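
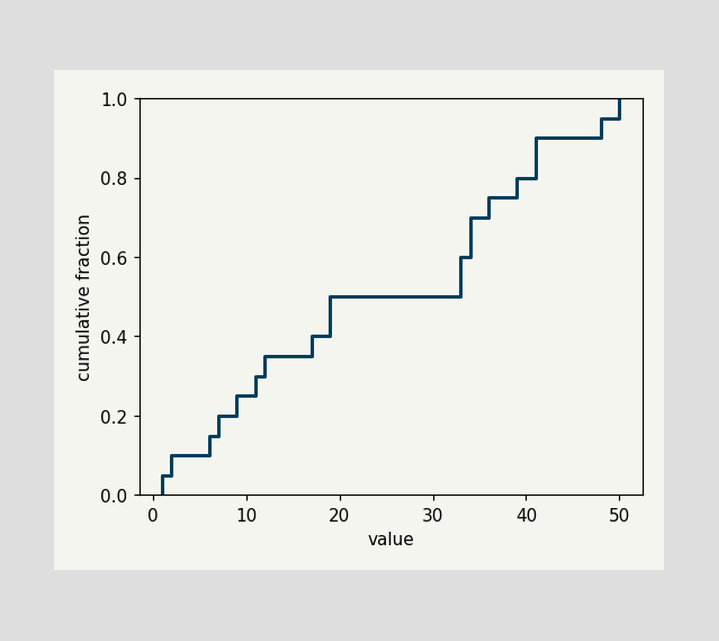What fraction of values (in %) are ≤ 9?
At x=9 the ECDF step is at 25%.

25%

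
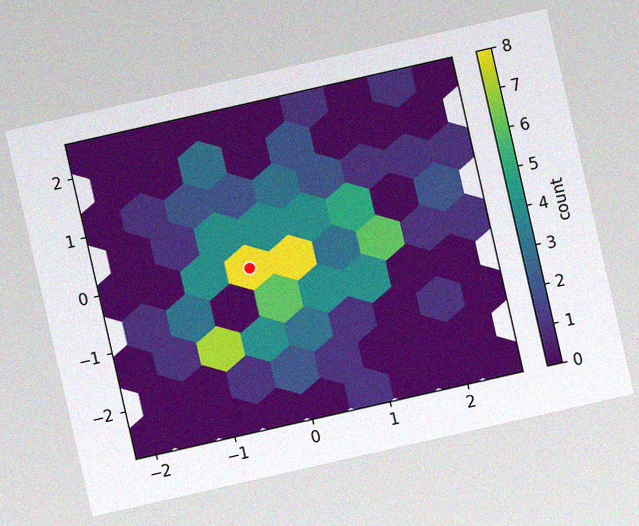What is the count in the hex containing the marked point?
8

The chart is tilted about 13° counter-clockwise, with some photo noise. The marked hex reads 8 on the colorbar.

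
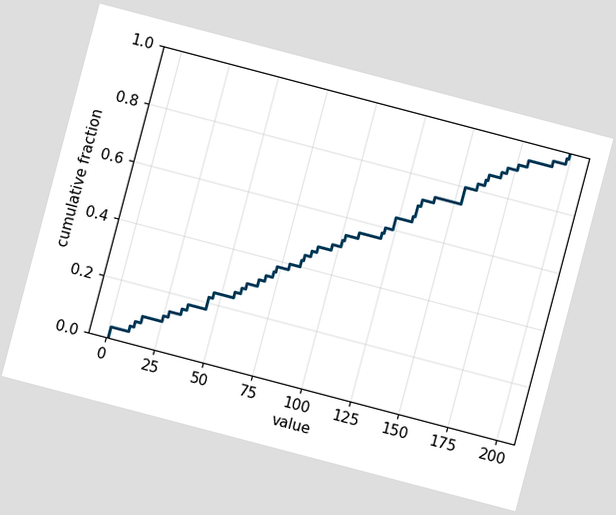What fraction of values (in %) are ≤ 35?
The chart is tilted about 15° clockwise. At x=35 the ECDF step is at 18%.

18%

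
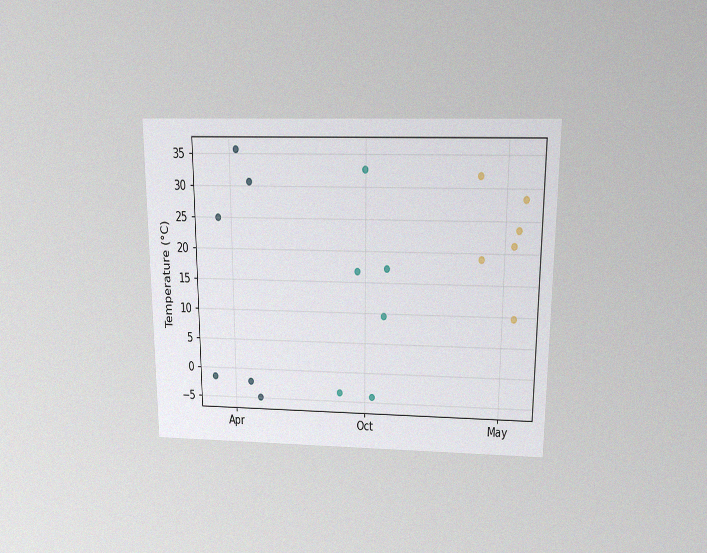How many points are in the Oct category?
The chart is viewed slightly from above, with some photo noise. Counting the markers in the Oct column gives 6.

6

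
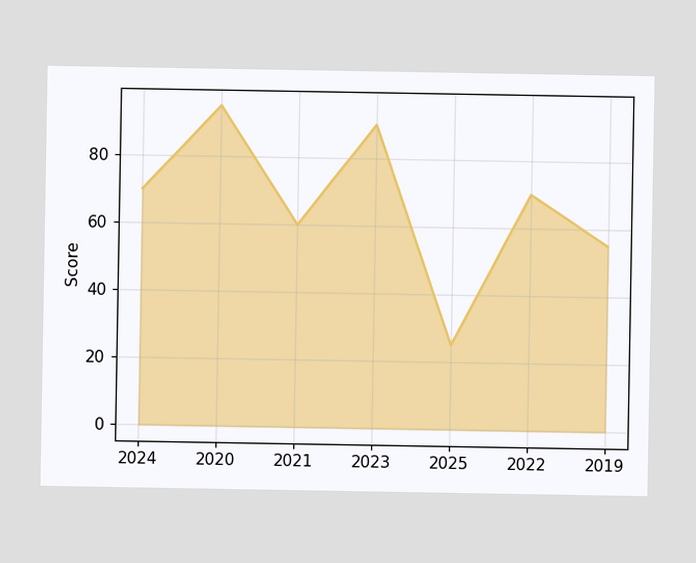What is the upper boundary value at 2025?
25

At 2025 the upper boundary is at 25.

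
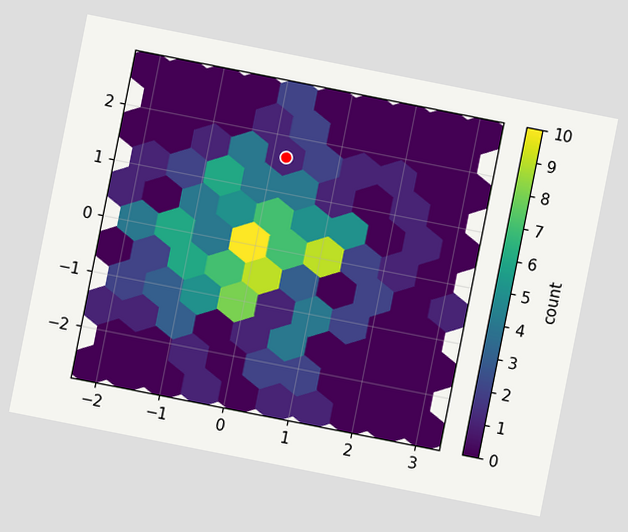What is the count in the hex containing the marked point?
The chart is tilted about 11° clockwise. The marked hex reads 1 on the colorbar.

1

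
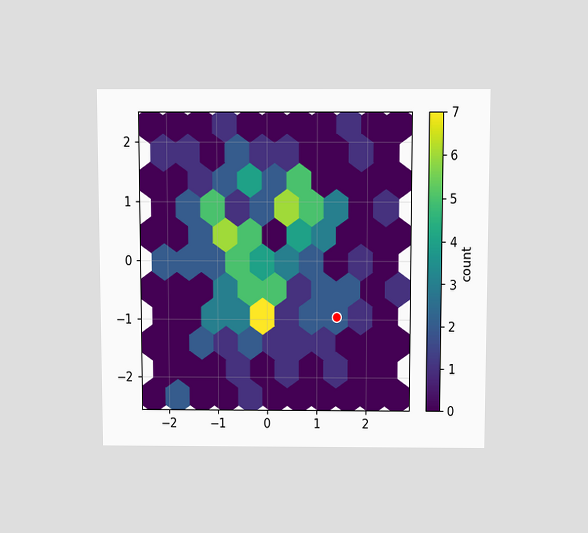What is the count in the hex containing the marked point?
2

The chart is viewed slightly from above. The marked hex reads 2 on the colorbar.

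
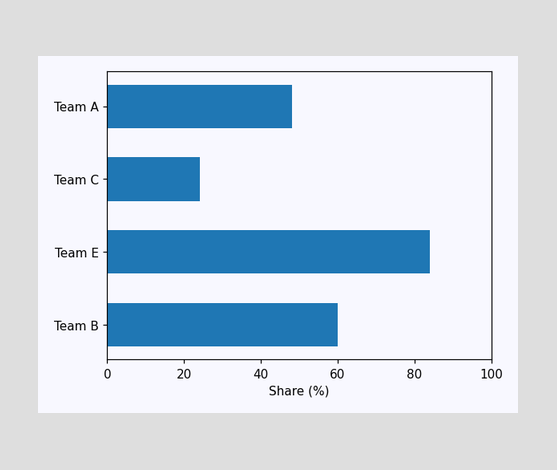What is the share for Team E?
Reading along the chart's x-axis, the Team E bar reaches 84%.

84%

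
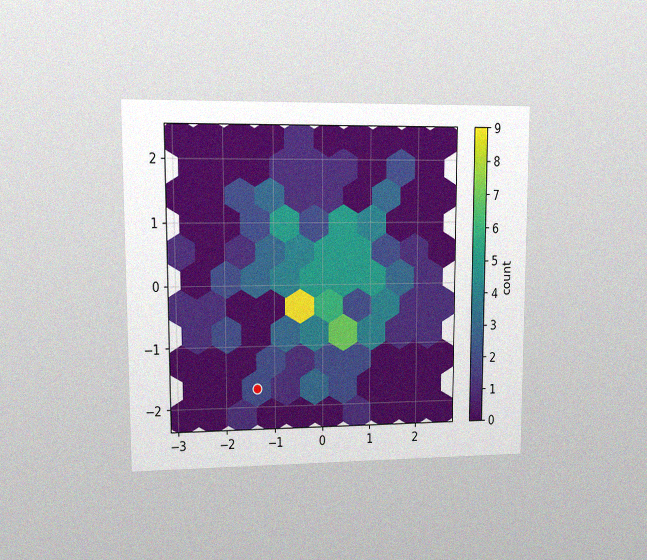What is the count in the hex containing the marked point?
2

The chart is viewed at a slight angle, with some photo noise. The marked hex reads 2 on the colorbar.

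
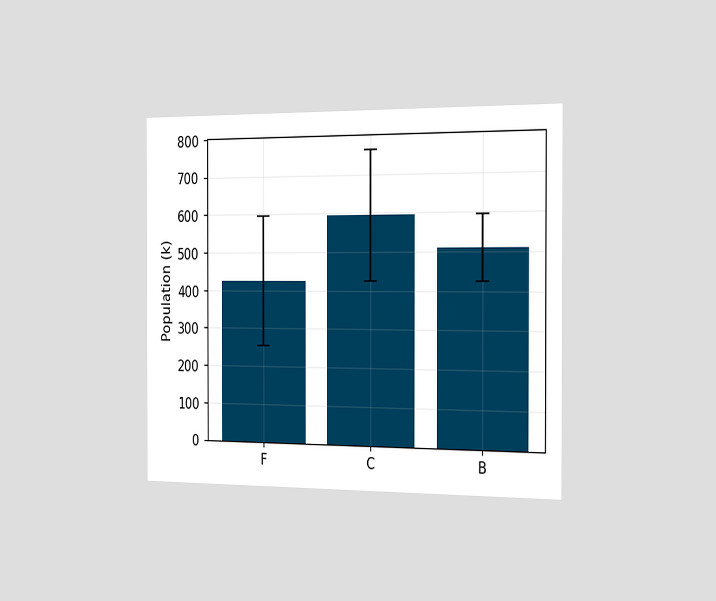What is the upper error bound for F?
595k

The chart is viewed slightly from the right. The F bar's upper whisker reaches 595k.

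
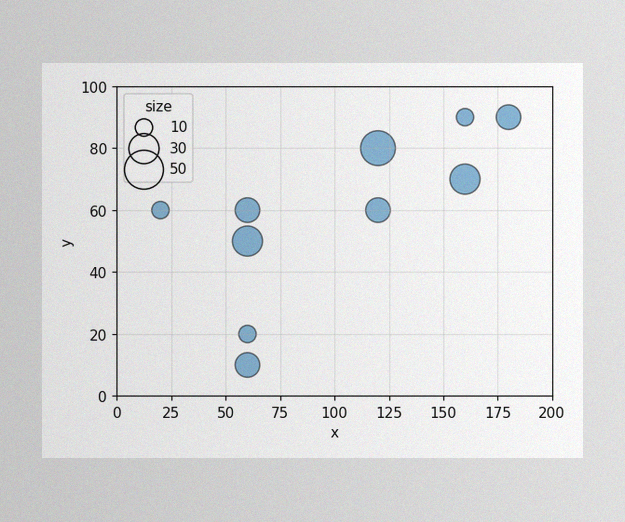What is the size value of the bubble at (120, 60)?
20

The image has some photo noise and uneven lighting. Matching the bubble at (120, 60) against the size legend gives 20.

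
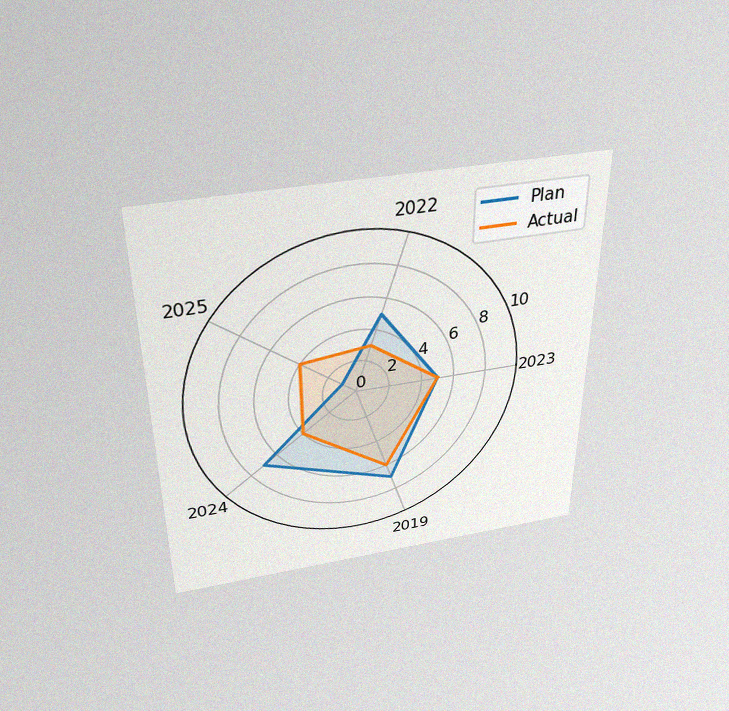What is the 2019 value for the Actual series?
The chart is viewed slightly from above, with some photo noise. On the 2019 axis, Actual reaches 6.

6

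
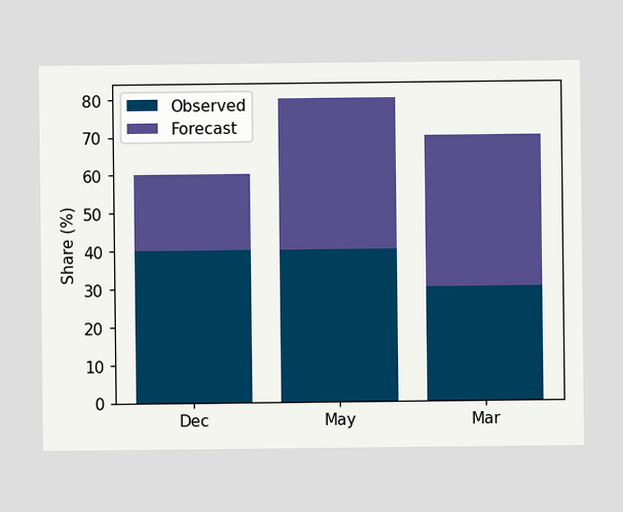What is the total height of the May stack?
80%

The May stack's top reaches 80% on the y-axis.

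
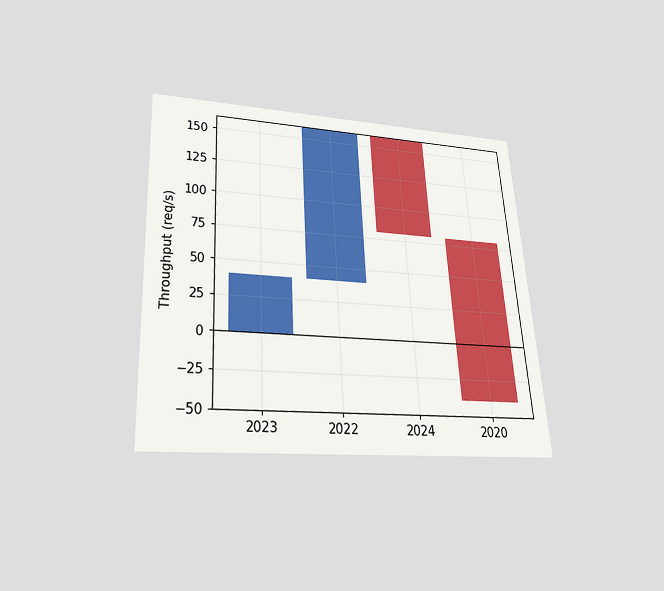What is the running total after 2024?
The chart is tilted about 3° counter-clockwise and viewed slightly from below. After 2024 the running total reaches 80req/s.

80req/s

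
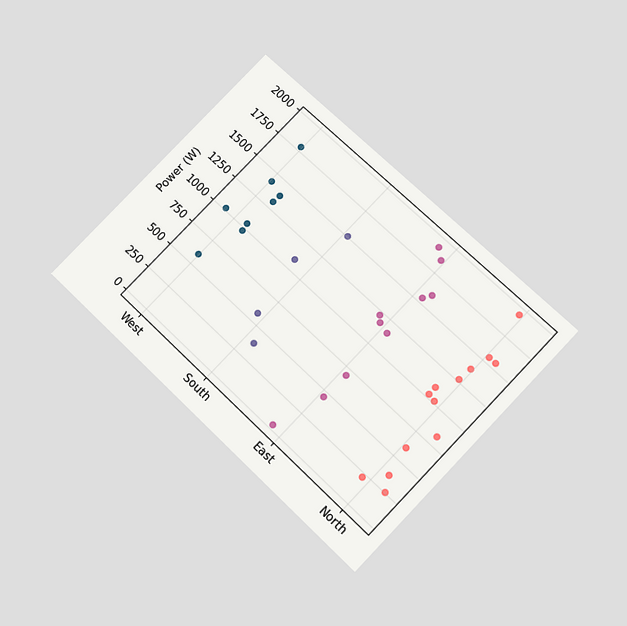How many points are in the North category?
13

The chart is tilted about 44° clockwise and viewed slightly from below. Counting the markers in the North column gives 13.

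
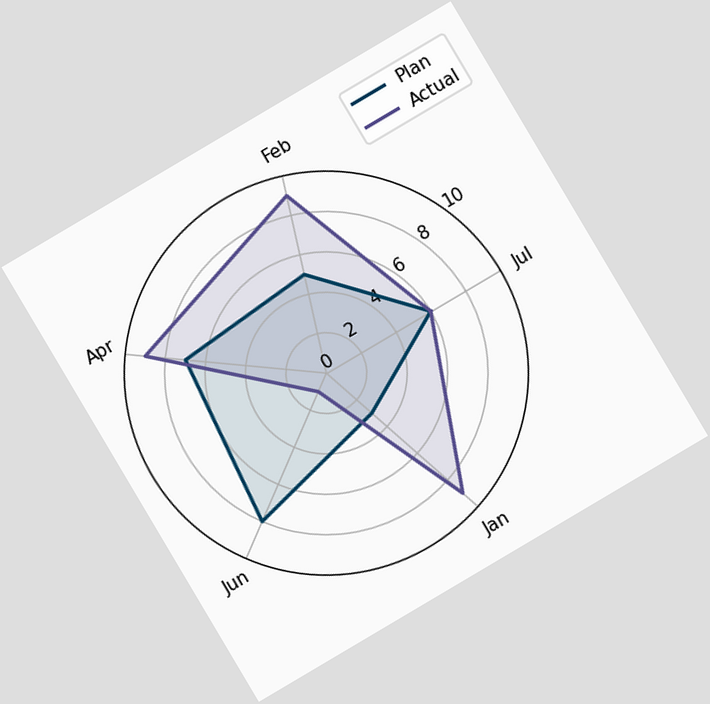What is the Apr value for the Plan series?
7

The chart is tilted about 31° counter-clockwise. On the Apr axis, Plan reaches 7.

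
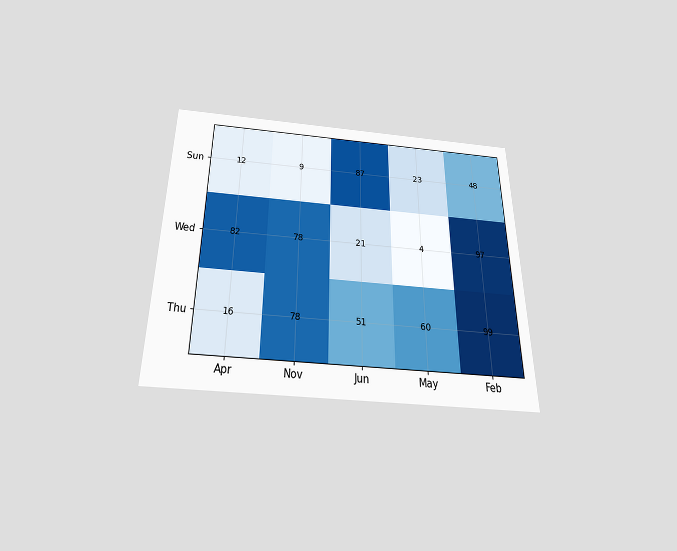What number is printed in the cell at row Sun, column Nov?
The chart is viewed slightly from below. The (Sun, Nov) cell reads 9.

9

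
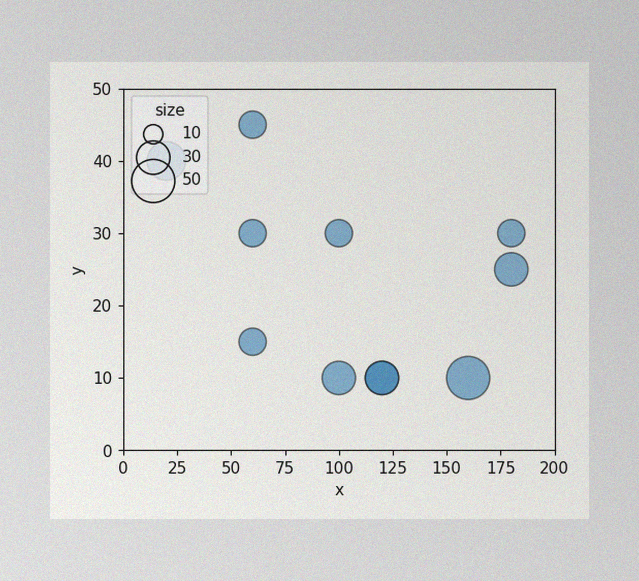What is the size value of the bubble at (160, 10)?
The image has some photo noise and uneven lighting. Matching the bubble at (160, 10) against the size legend gives 50.

50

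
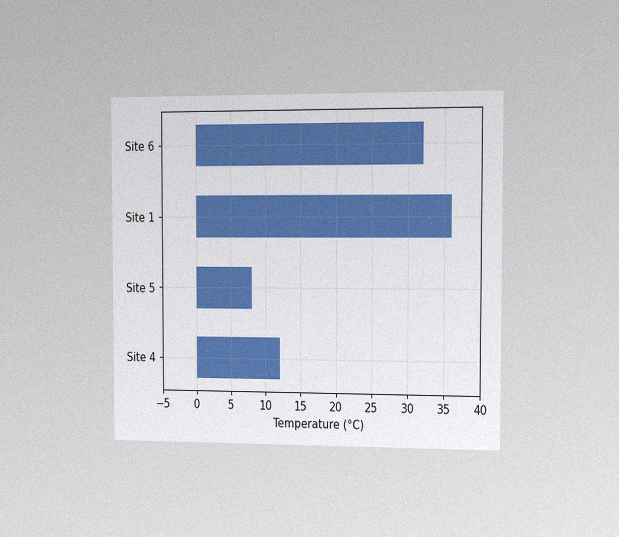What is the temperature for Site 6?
32°C

The chart is viewed slightly from the right, with some photo noise. Reading along the chart's x-axis, the Site 6 bar reaches 32°C.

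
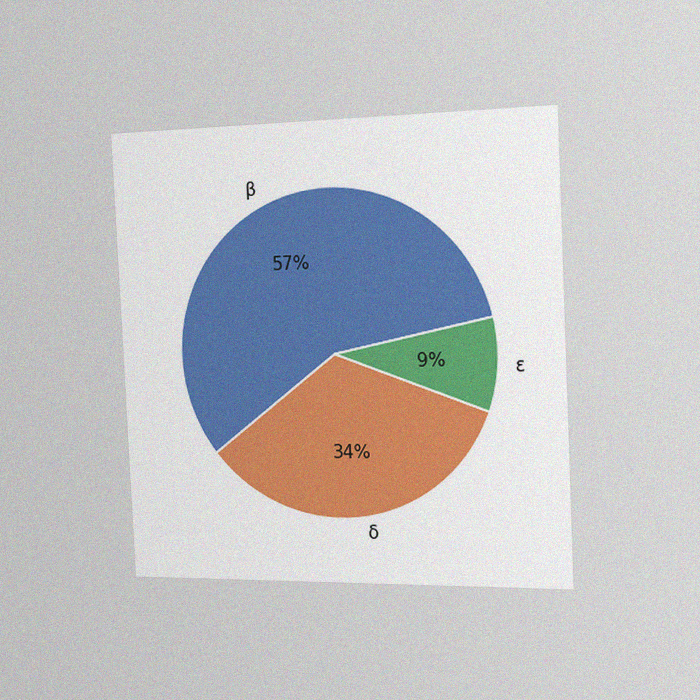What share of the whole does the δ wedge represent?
34%

The chart is tilted about 3° counter-clockwise and viewed slightly from the right, with some photo noise. The δ slice takes up 34% of the pie.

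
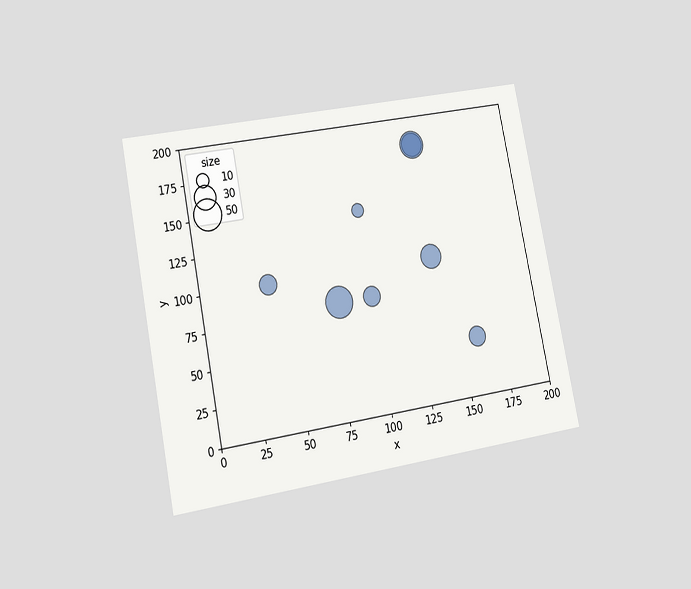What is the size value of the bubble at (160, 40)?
The chart is tilted about 11° counter-clockwise and viewed at a slight angle. Matching the bubble at (160, 40) against the size legend gives 20.

20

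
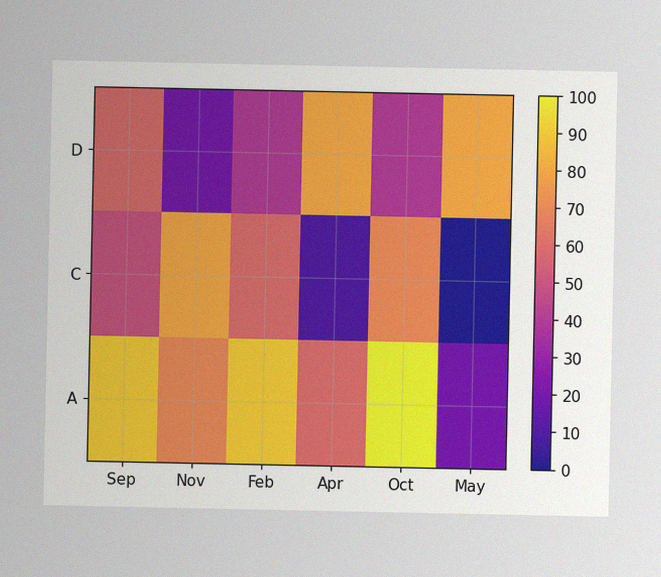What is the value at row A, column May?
The image has some photo noise and uneven lighting. Matching cell (A, May) against the colorbar gives 20.

20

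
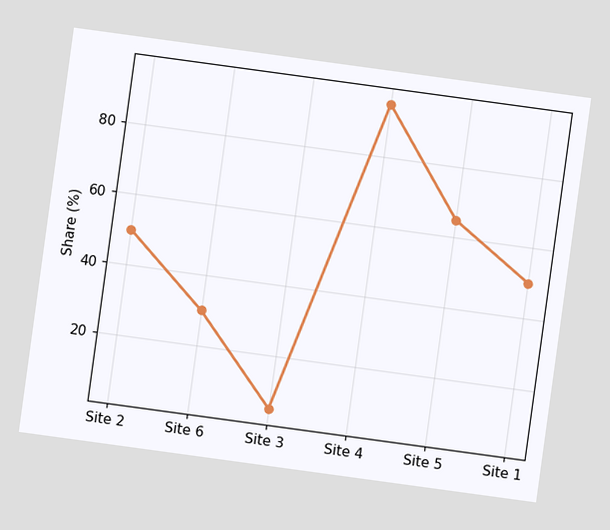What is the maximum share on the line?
The chart is tilted about 8° clockwise. The highest point is at Site 4, and reading across to the y-axis gives 95%.

95%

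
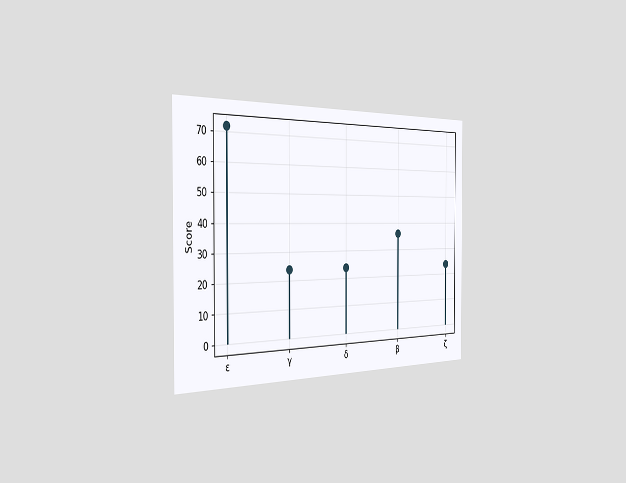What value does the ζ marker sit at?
The chart is viewed slightly from the left. The ζ marker sits at 24.

24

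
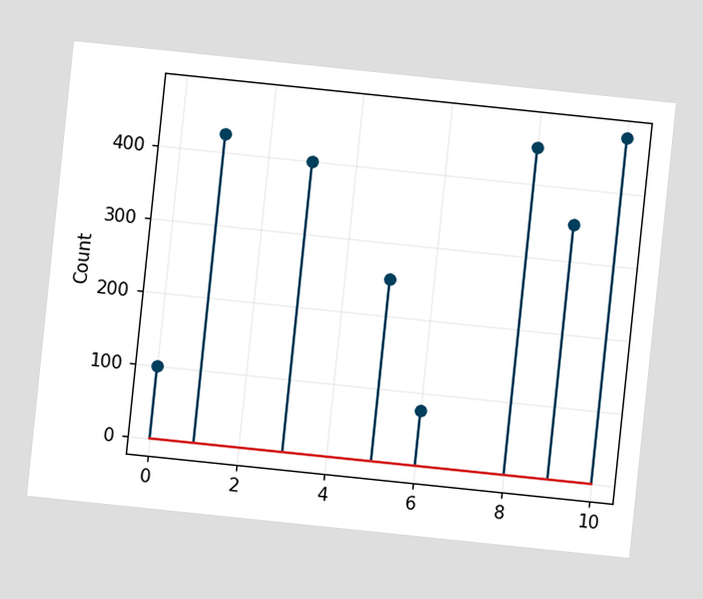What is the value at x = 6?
The chart is tilted about 6° clockwise. The stem at x=6 reaches 75.

75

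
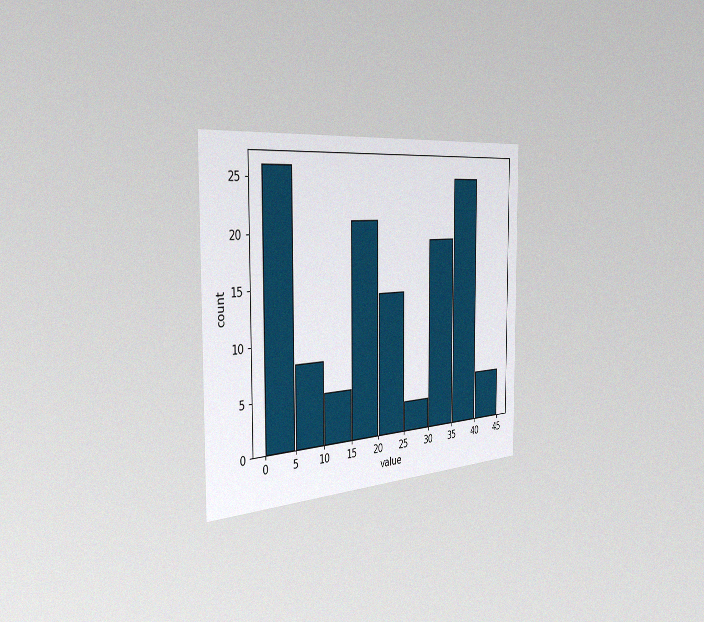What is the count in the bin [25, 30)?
3

The chart is viewed slightly from the left, with some photo noise. The [25, 30) bin has height 3.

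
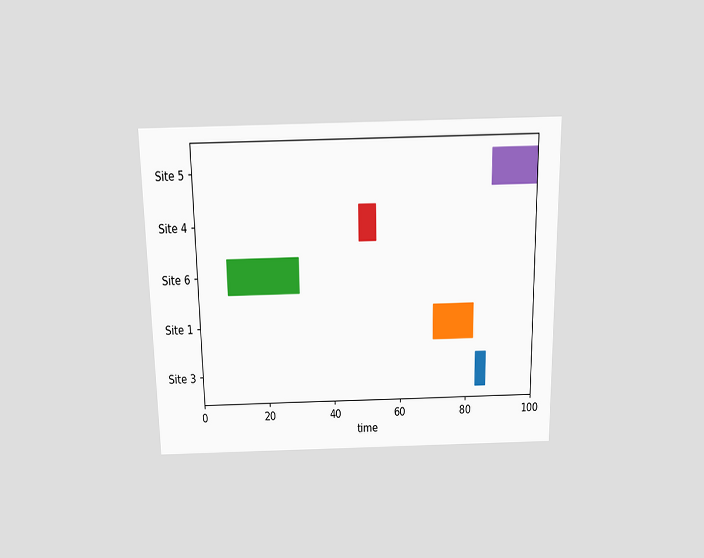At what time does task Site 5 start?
The chart is viewed slightly from above. The Site 5 bar begins at t=87.

87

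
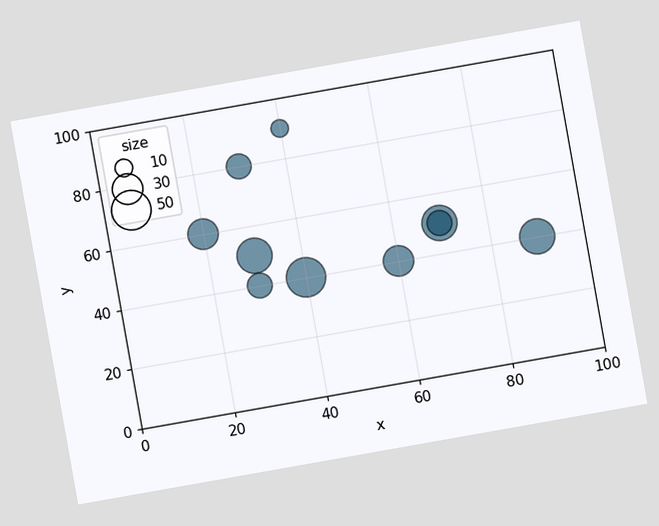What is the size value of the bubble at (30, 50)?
40

The chart is tilted about 10° counter-clockwise. Matching the bubble at (30, 50) against the size legend gives 40.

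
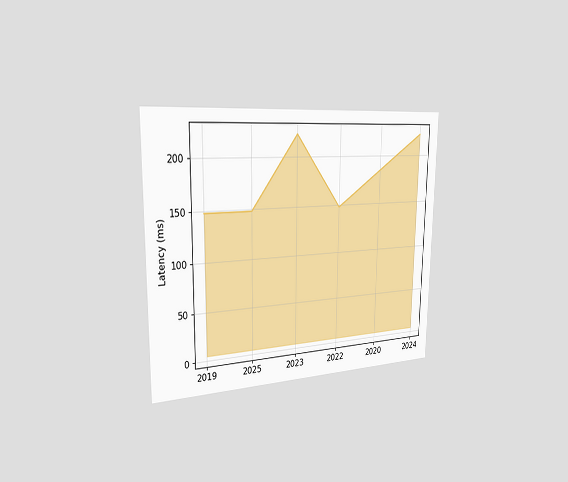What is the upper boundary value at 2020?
185ms

The chart is viewed slightly from the left. At 2020 the upper boundary is at 185ms.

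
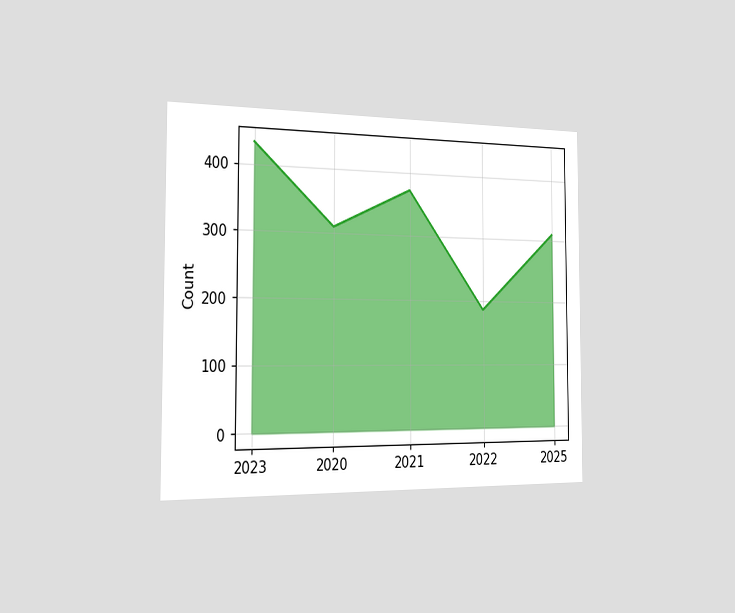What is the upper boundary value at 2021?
372

The chart is viewed slightly from the left. At 2021 the upper boundary is at 372.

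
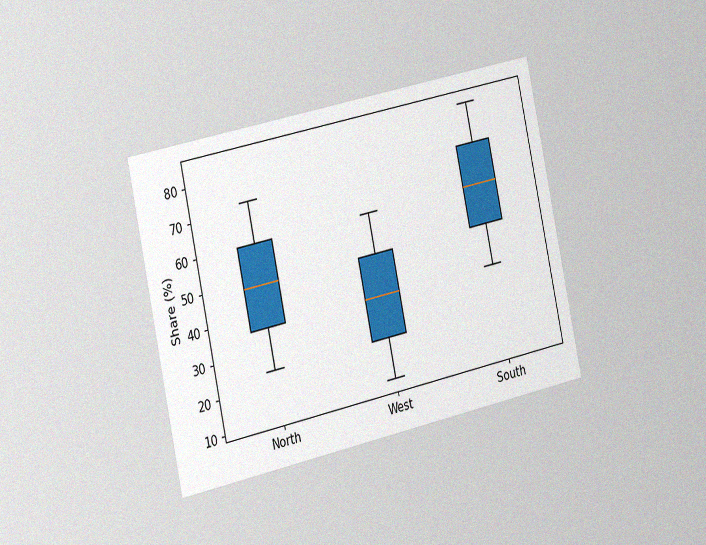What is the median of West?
The chart is tilted about 12° counter-clockwise and viewed slightly from the left, with some photo noise. The median line in the West box sits at 36%.

36%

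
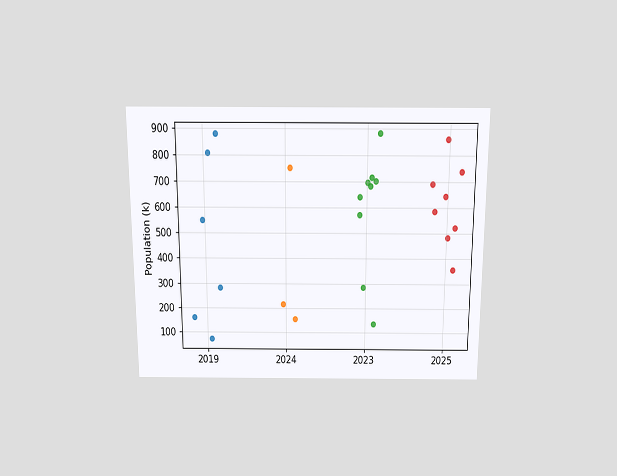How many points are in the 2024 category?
3

The chart is viewed slightly from above. Counting the markers in the 2024 column gives 3.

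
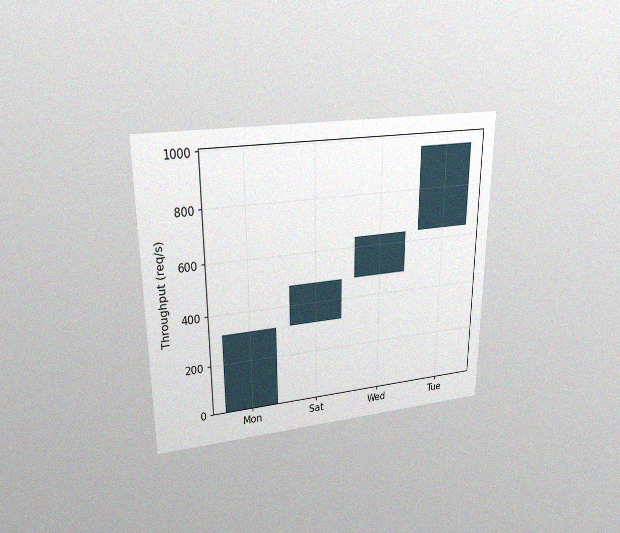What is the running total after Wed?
The chart is viewed at a slight angle, with some photo noise. After Wed the running total reaches 640req/s.

640req/s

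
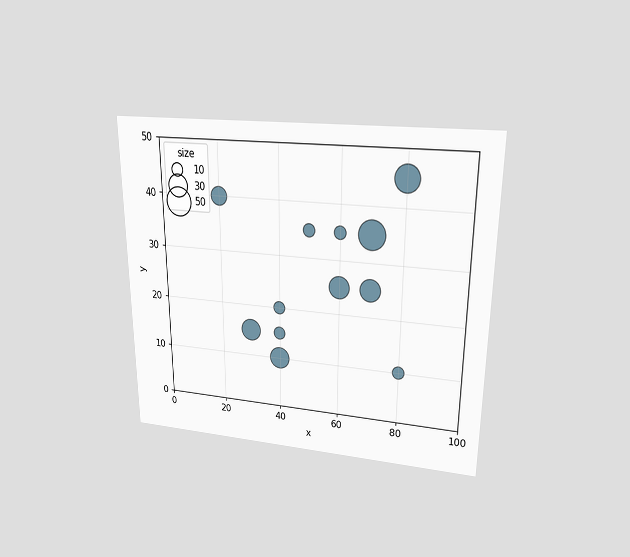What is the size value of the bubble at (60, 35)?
The chart is viewed slightly from above. Matching the bubble at (60, 35) against the size legend gives 10.

10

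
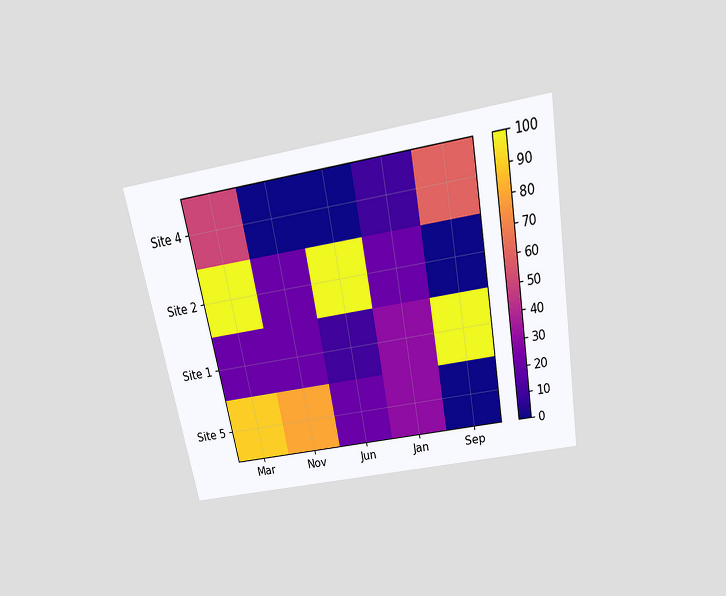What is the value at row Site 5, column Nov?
The chart is tilted about 11° counter-clockwise and viewed slightly from above. Matching cell (Site 5, Nov) against the colorbar gives 80.

80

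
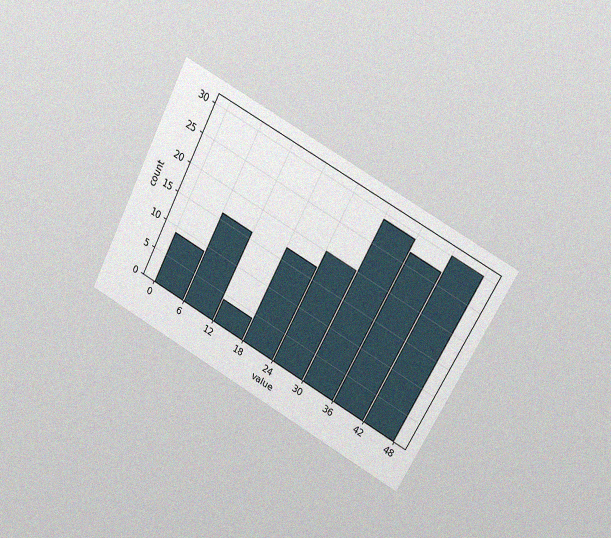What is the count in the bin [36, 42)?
27

The chart is tilted about 28° clockwise and viewed at a slight angle, with some photo noise. The [36, 42) bin has height 27.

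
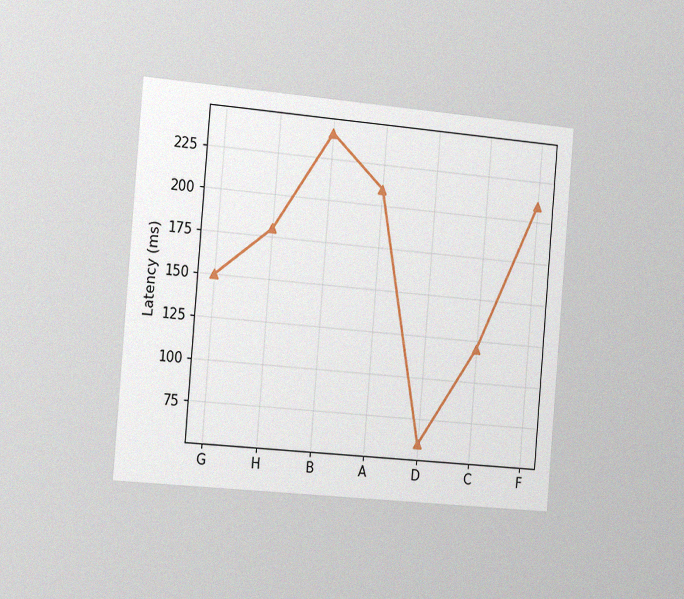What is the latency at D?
The chart is tilted about 5° clockwise and viewed slightly from the left, with some photo noise. At D, the line is at 60ms.

60ms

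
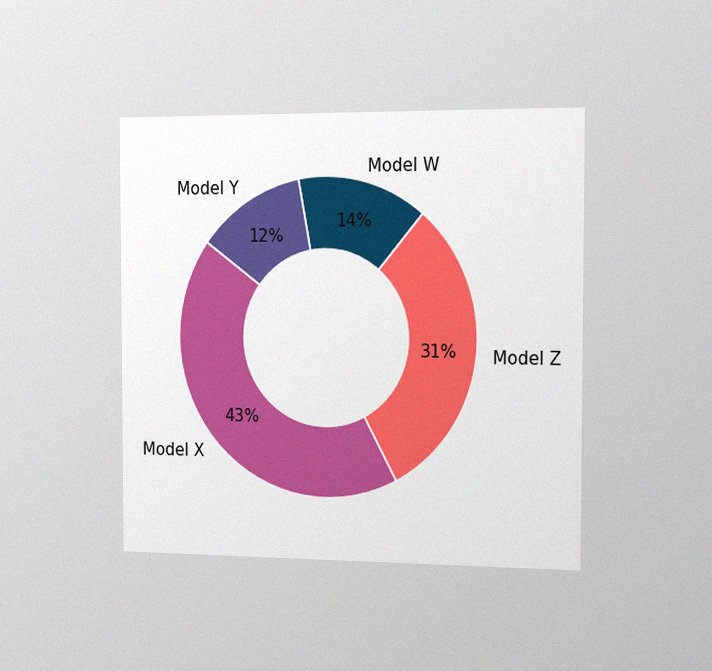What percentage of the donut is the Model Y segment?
12%

The chart is viewed slightly from the right, with some photo noise. The Model Y segment takes up 12% of the ring.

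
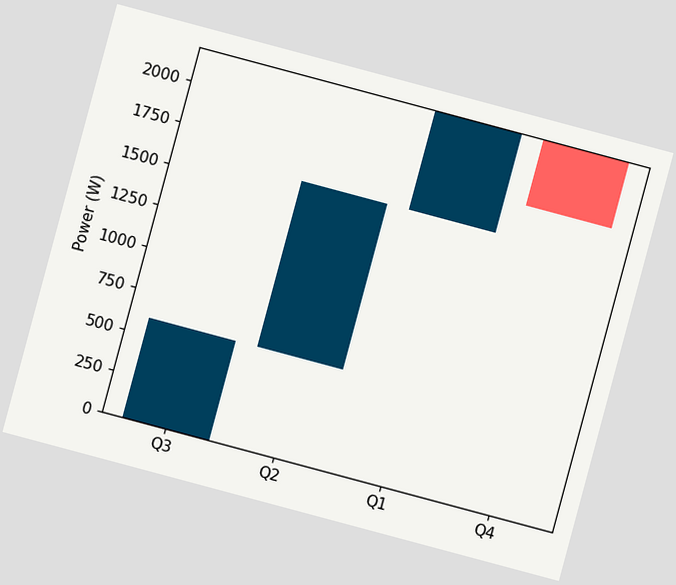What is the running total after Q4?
1800W

The chart is tilted about 15° clockwise. After Q4 the running total reaches 1800W.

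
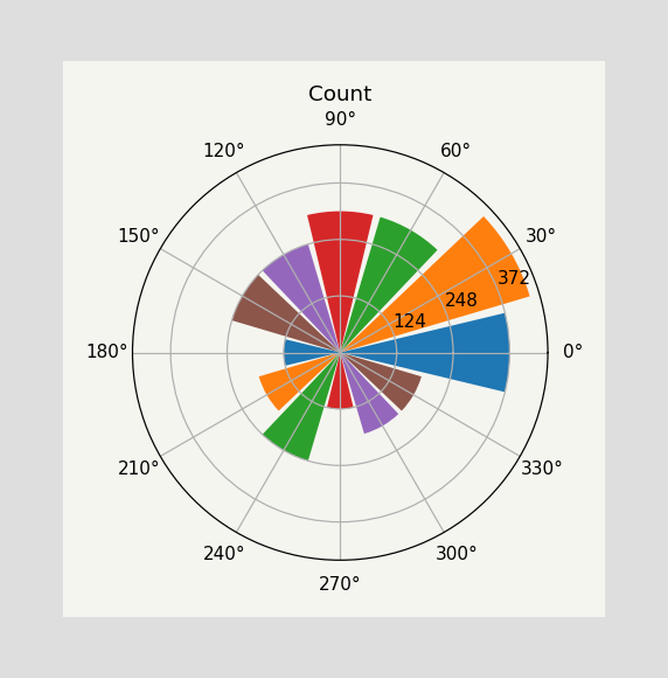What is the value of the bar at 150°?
248

The bar at 150° reaches 248 on the radial axis.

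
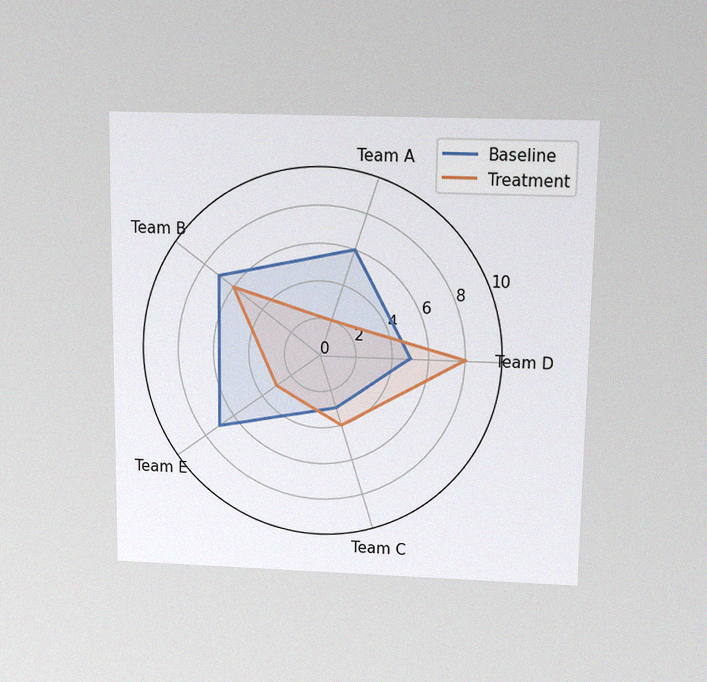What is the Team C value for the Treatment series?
4

The chart is viewed slightly from above, with some photo noise. On the Team C axis, Treatment reaches 4.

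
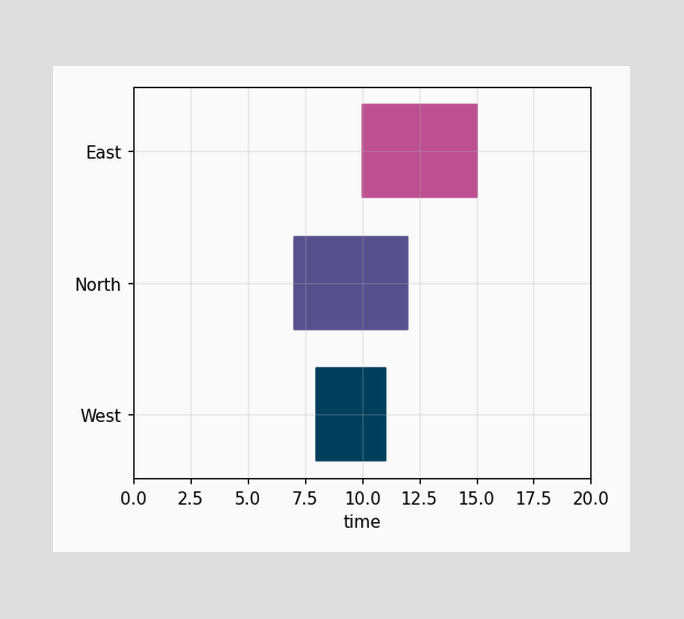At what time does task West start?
The West bar begins at t=8.

8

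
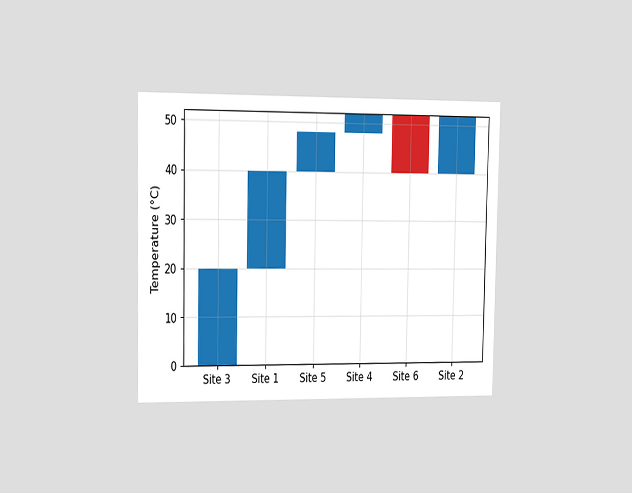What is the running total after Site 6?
The chart is viewed slightly from the left. After Site 6 the running total reaches 40°C.

40°C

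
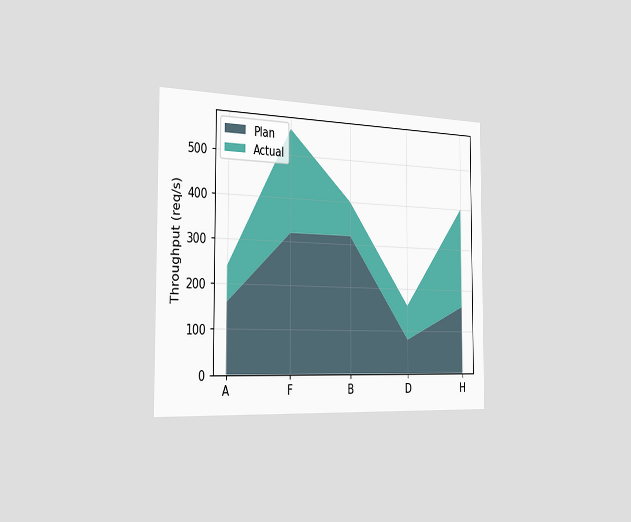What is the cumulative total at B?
The chart is viewed slightly from the left. The stacked total at B reaches 400req/s.

400req/s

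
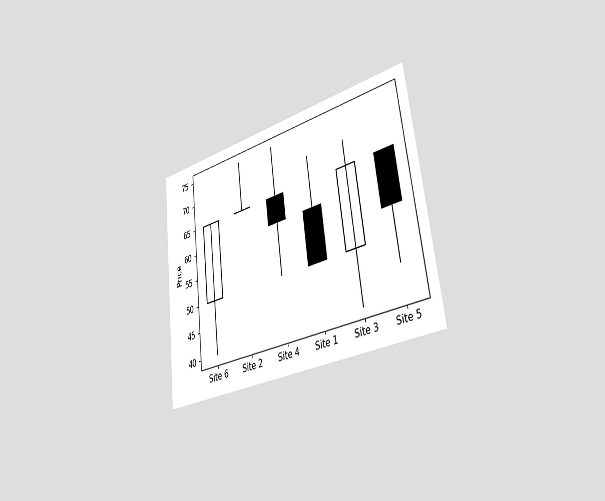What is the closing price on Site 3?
The chart is tilted about 7° counter-clockwise and viewed slightly from the right. The Site 3 candle closes at 65.

65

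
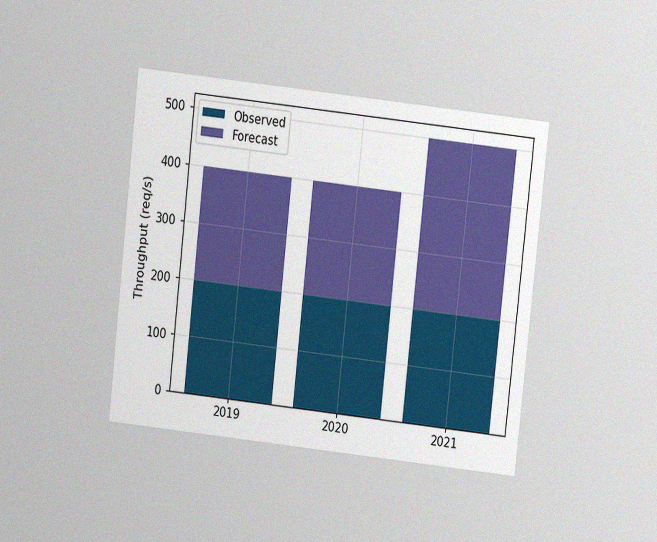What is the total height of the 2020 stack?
The chart is tilted about 6° clockwise and viewed at a slight angle, with some photo noise. The 2020 stack's top reaches 400req/s on the y-axis.

400req/s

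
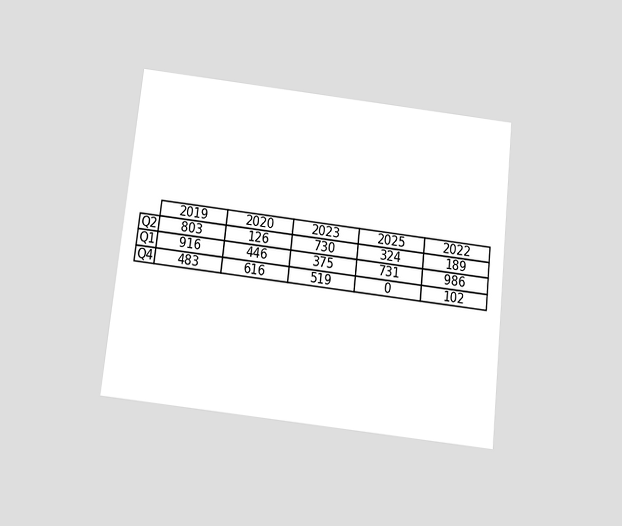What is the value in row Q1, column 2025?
The chart is tilted about 6° clockwise and viewed slightly from below. The (Q1, 2025) cell reads 731.

731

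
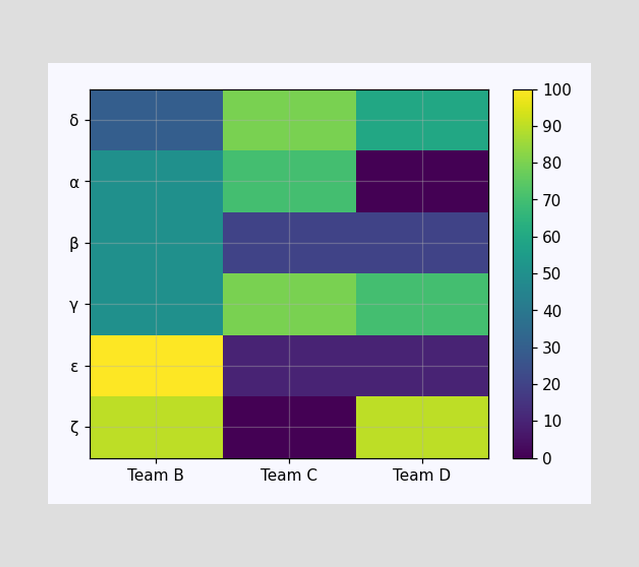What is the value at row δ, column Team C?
80

Matching cell (δ, Team C) against the colorbar gives 80.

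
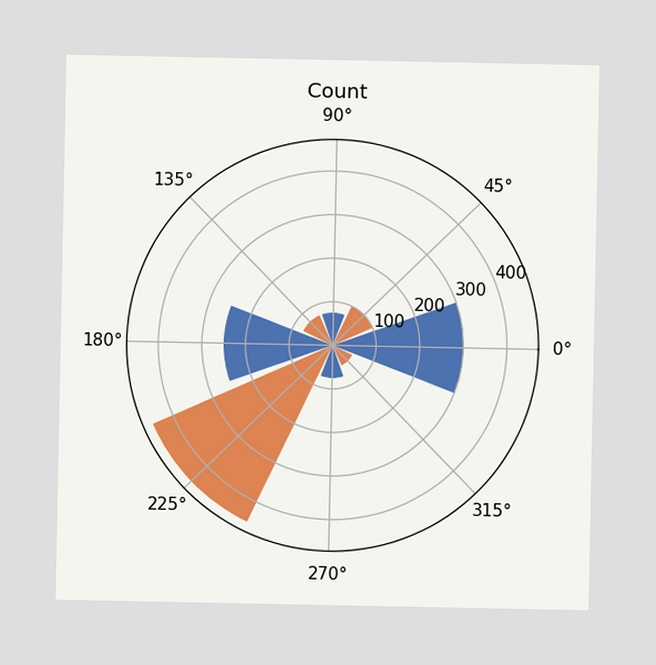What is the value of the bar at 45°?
100

The bar at 45° reaches 100 on the radial axis.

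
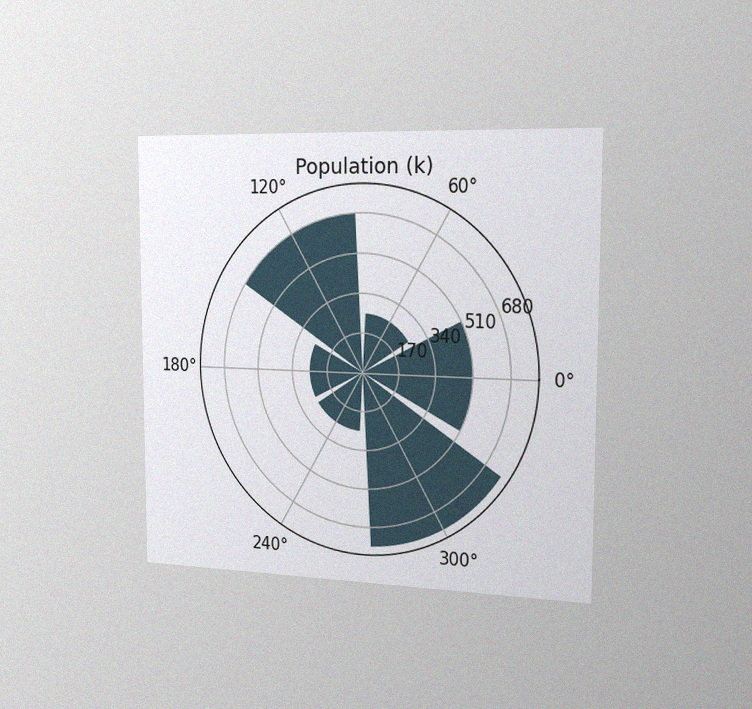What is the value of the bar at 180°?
The chart is viewed slightly from the right, with some photo noise. The bar at 180° reaches 255k on the radial axis.

255k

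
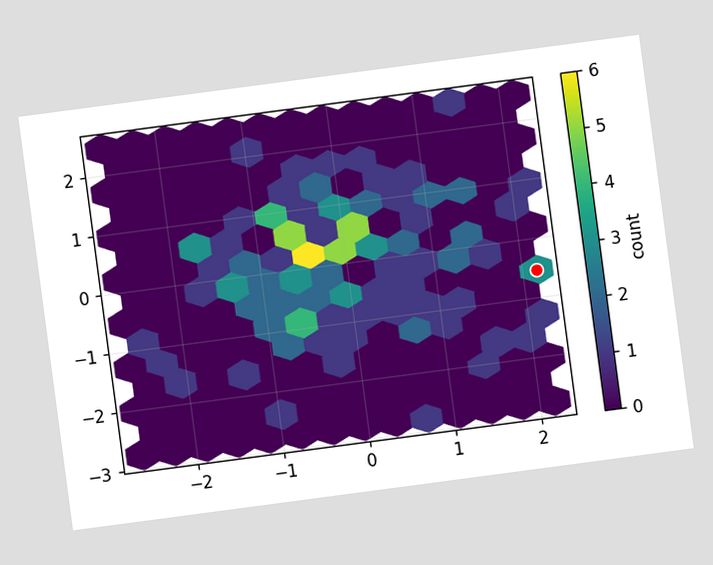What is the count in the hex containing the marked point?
3

The chart is tilted about 8° counter-clockwise. The marked hex reads 3 on the colorbar.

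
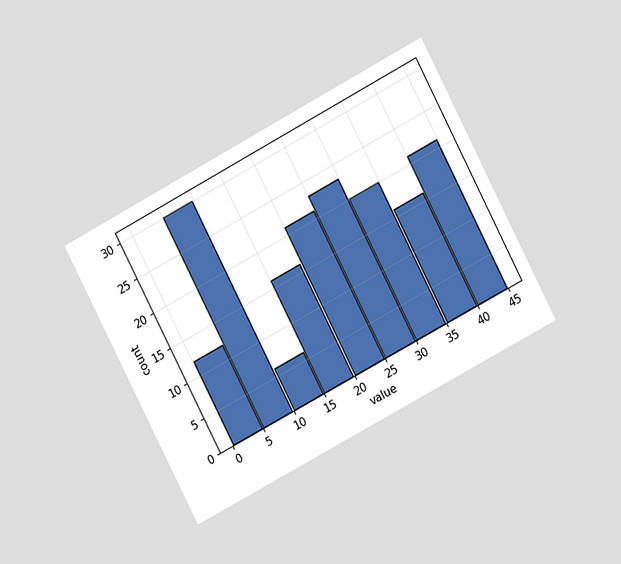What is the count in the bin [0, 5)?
12

The chart is tilted about 28° counter-clockwise and viewed at a slight angle. The [0, 5) bin has height 12.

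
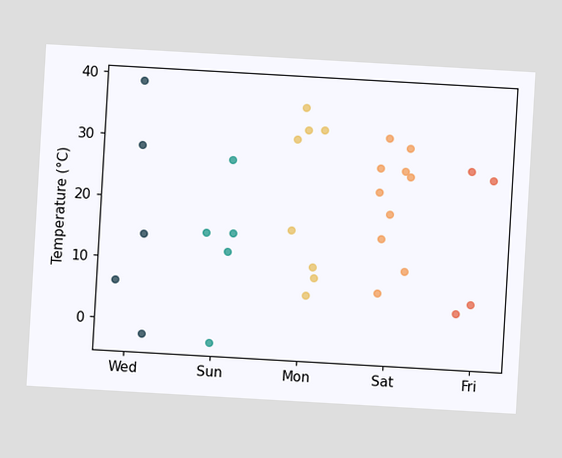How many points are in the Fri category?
The chart is tilted about 3° clockwise. Counting the markers in the Fri column gives 4.

4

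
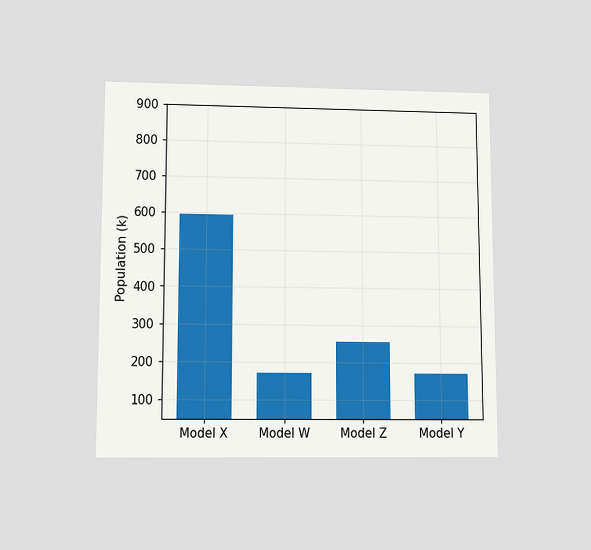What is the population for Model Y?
The chart is viewed slightly from below. Reading along the chart's y-axis, the Model Y bar reaches 170k.

170k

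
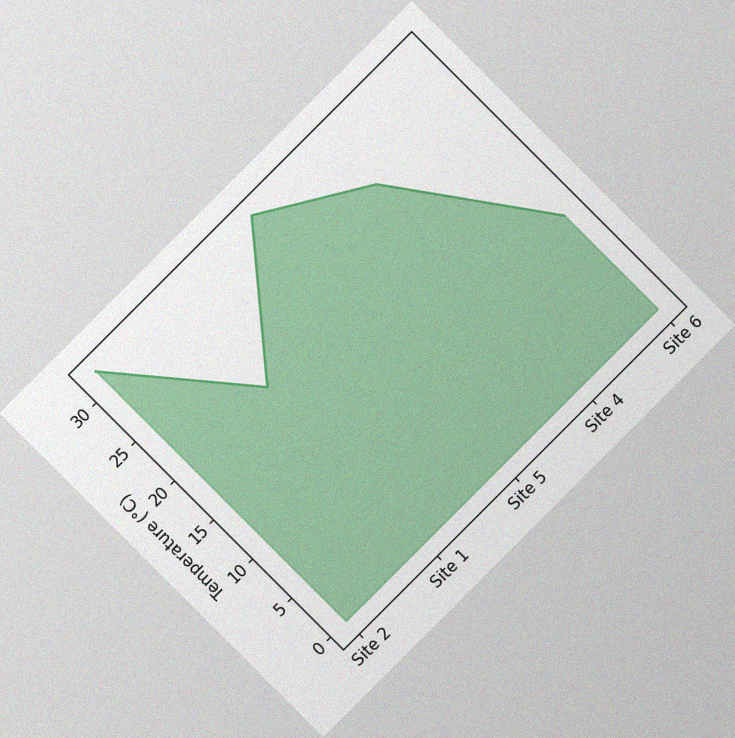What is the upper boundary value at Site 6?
The chart is tilted about 45° counter-clockwise, with some photo noise. At Site 6 the upper boundary is at 12°C.

12°C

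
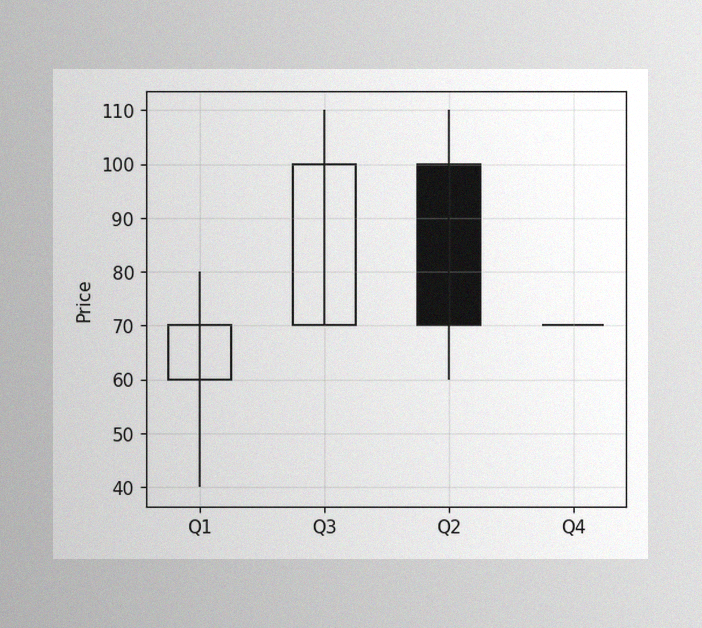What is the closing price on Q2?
The image has some photo noise and uneven lighting. The Q2 candle closes at 70.

70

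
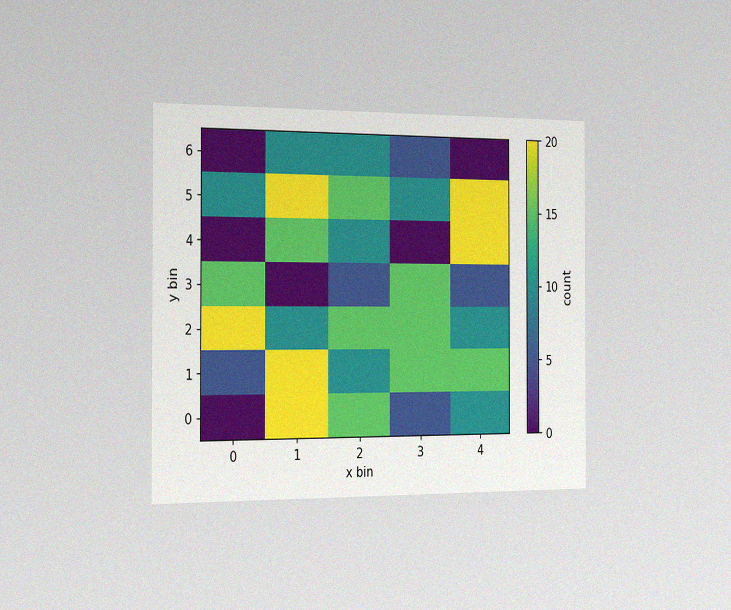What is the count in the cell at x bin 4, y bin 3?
5

The chart is viewed slightly from the left, with some photo noise. Matching the cell (4, 3) against the colorbar gives 5.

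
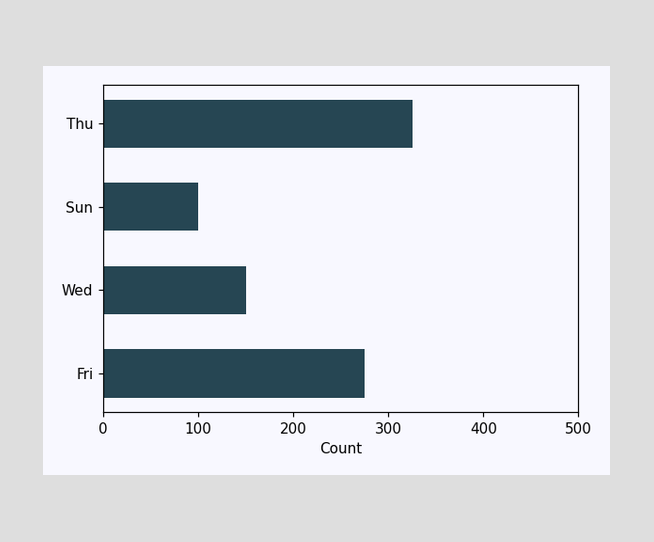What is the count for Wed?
150

Reading along the chart's x-axis, the Wed bar reaches 150.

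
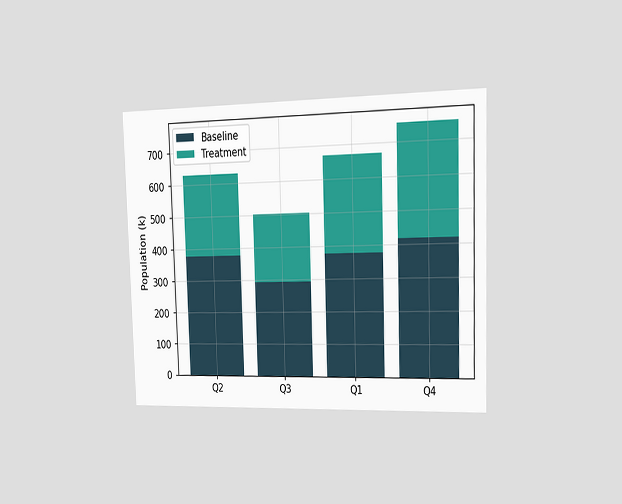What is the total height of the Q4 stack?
756k

The chart is viewed slightly from the right. The Q4 stack's top reaches 756k on the y-axis.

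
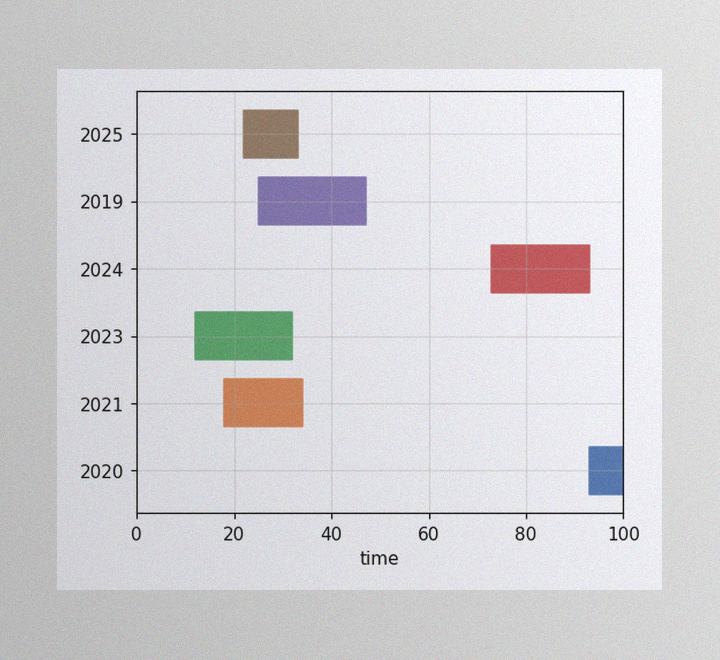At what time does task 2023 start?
The image has some photo noise and uneven lighting. The 2023 bar begins at t=12.

12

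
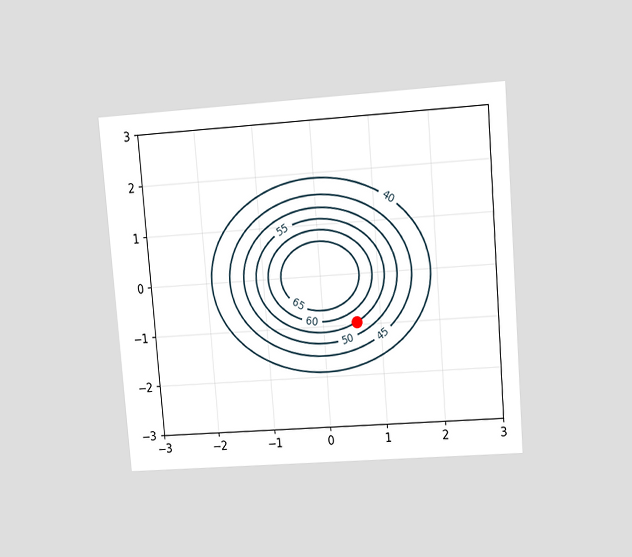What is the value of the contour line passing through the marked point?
55

The chart is tilted about 5° counter-clockwise and viewed at a slight angle. The marked point sits on the contour labelled 55.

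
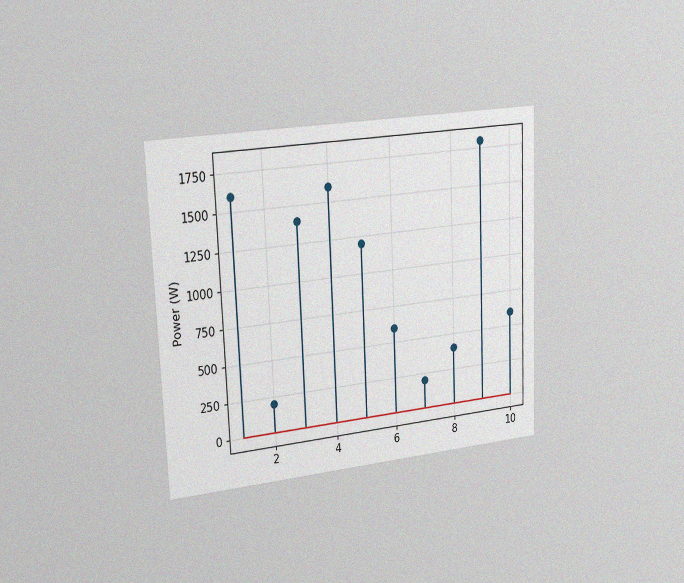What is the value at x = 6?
600W

The chart is tilted about 2° counter-clockwise and viewed slightly from the left, with some photo noise. The stem at x=6 reaches 600W.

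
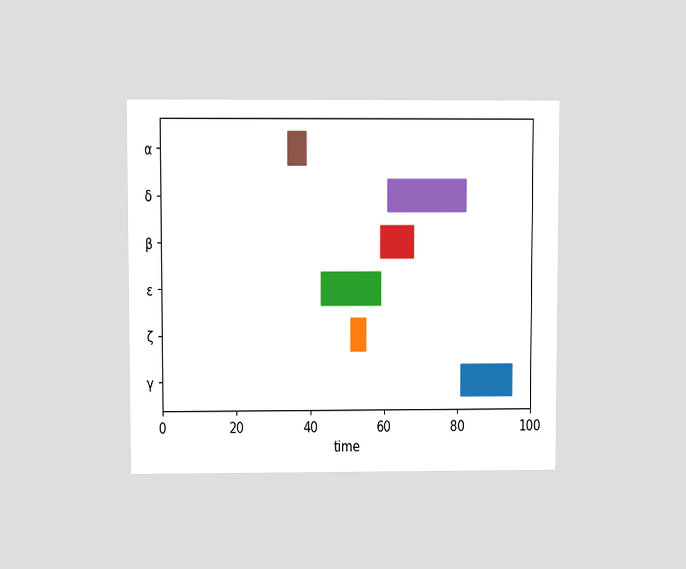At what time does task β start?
59

The chart is viewed at a slight angle. The β bar begins at t=59.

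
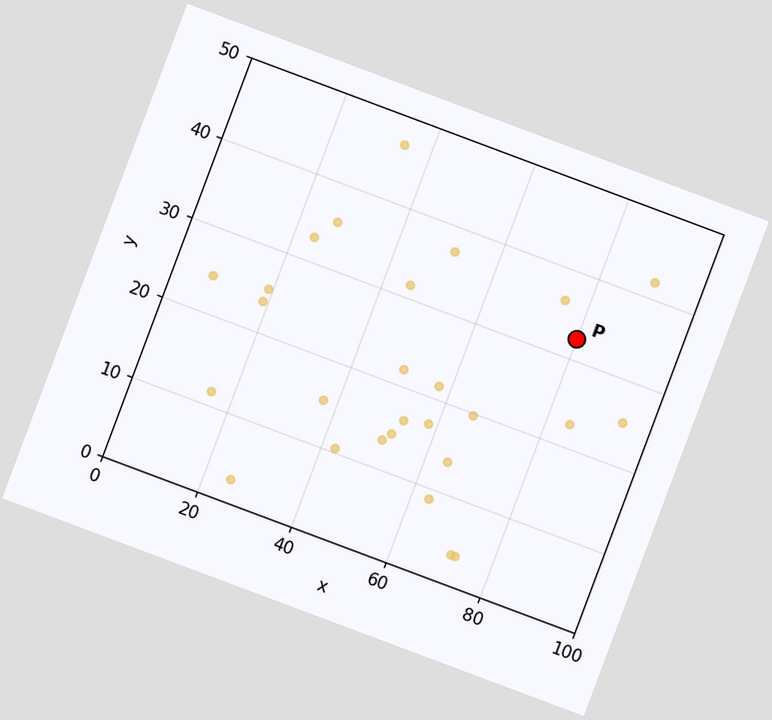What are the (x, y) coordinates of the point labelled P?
The chart is tilted about 21° clockwise. Following the gridlines from P to each axis, P sits at (80, 32.5).

(80, 32.5)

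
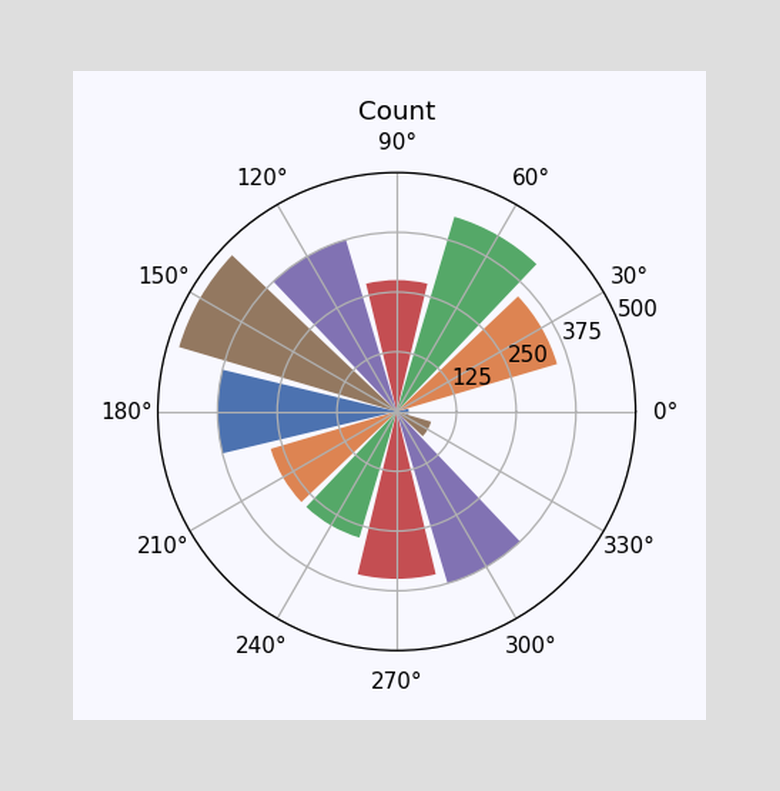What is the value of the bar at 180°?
The bar at 180° reaches 375 on the radial axis.

375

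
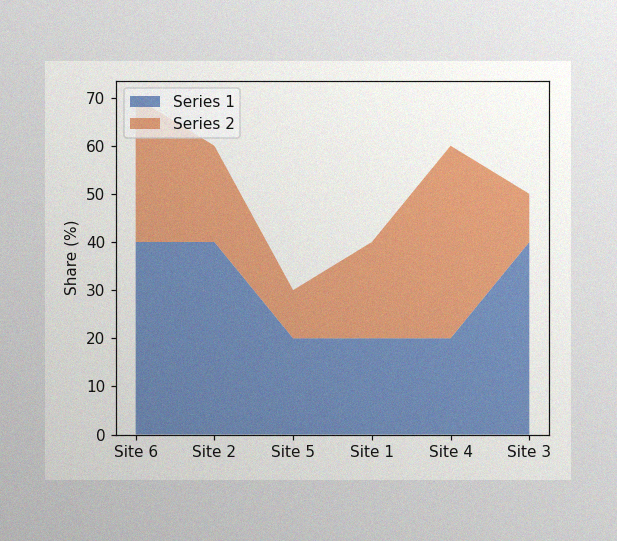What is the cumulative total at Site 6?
The image has some photo noise and uneven lighting. The stacked total at Site 6 reaches 70%.

70%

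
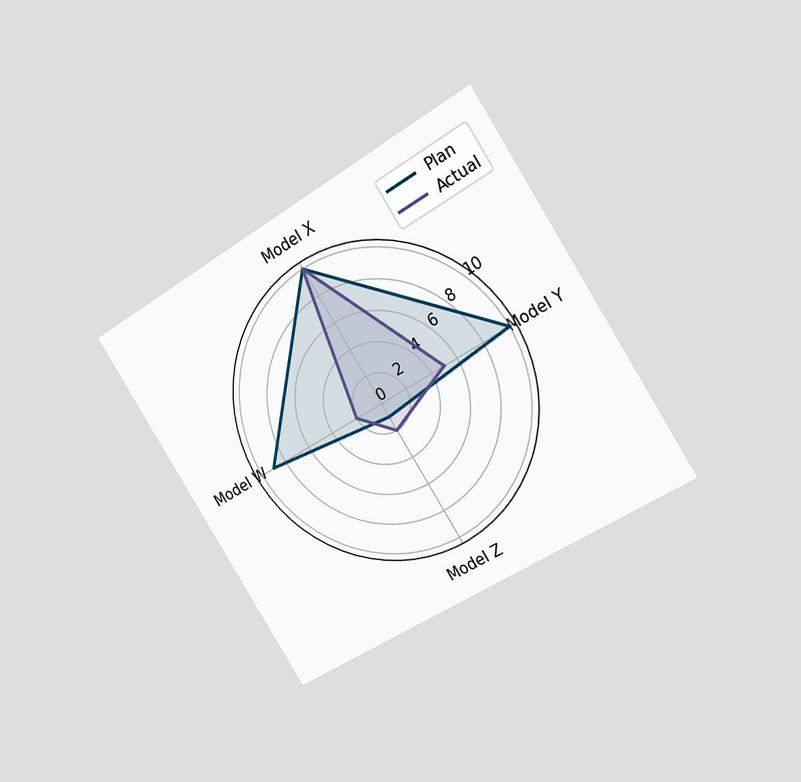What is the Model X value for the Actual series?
The chart is tilted about 32° counter-clockwise and viewed slightly from the right. On the Model X axis, Actual reaches 10.

10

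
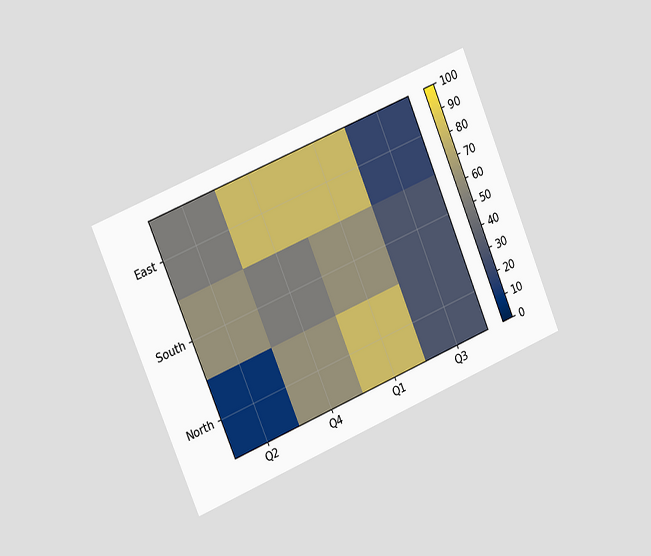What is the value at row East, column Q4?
The chart is tilted about 23° counter-clockwise and viewed slightly from the left. Matching cell (East, Q4) against the colorbar gives 80.

80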